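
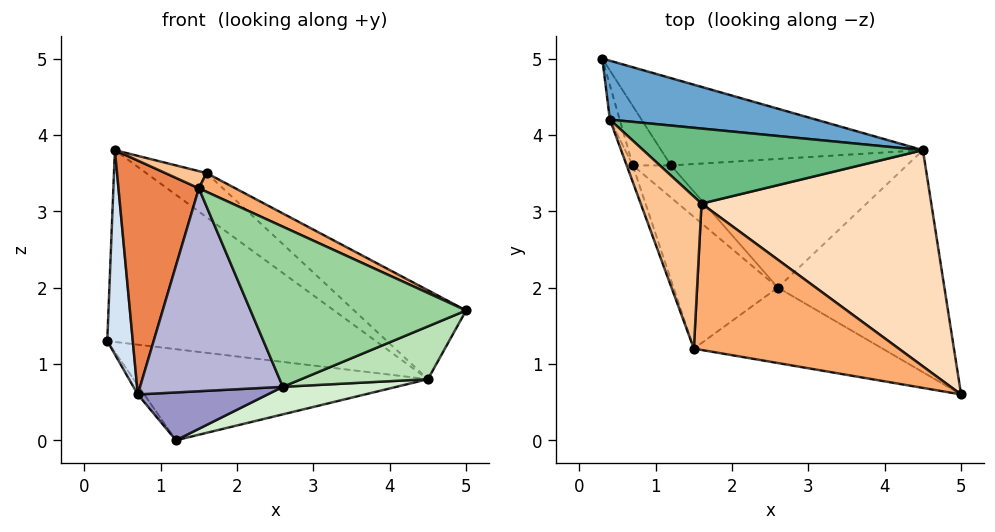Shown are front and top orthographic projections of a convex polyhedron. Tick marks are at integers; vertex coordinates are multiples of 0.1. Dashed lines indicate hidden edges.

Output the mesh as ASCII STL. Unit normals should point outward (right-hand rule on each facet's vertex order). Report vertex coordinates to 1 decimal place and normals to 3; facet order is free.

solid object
 facet normal 0.294 0.914 0.281
  outer loop
   vertex 4.5 3.8 0.8
   vertex 0.3 5.0 1.3
   vertex 0.4 4.2 3.8
  endloop
 endfacet
 facet normal 0.123 0.717 -0.687
  outer loop
   vertex 4.5 3.8 0.8
   vertex 1.2 3.6 0.0
   vertex 0.3 5.0 1.3
  endloop
 endfacet
 facet normal -0.764 0.100 -0.637
  outer loop
   vertex 0.7 3.6 0.6
   vertex 0.3 5.0 1.3
   vertex 1.2 3.6 0.0
  endloop
 endfacet
 facet normal -0.966 -0.255 -0.043
  outer loop
   vertex 0.7 3.6 0.6
   vertex 0.4 4.2 3.8
   vertex 0.3 5.0 1.3
  endloop
 endfacet
 facet normal -0.940 -0.341 -0.024
  outer loop
   vertex 0.7 3.6 0.6
   vertex 1.5 1.2 3.3
   vertex 0.4 4.2 3.8
  endloop
 endfacet
 facet normal 0.396 -0.117 0.911
  outer loop
   vertex 1.6 3.1 3.5
   vertex 1.5 1.2 3.3
   vertex 5.0 0.6 1.7
  endloop
 endfacet
 facet normal 0.144 -0.111 0.983
  outer loop
   vertex 1.6 3.1 3.5
   vertex 0.4 4.2 3.8
   vertex 1.5 1.2 3.3
  endloop
 endfacet
 facet normal 0.610 0.301 0.733
  outer loop
   vertex 1.6 3.1 3.5
   vertex 5.0 0.6 1.7
   vertex 4.5 3.8 0.8
  endloop
 endfacet
 facet normal 0.562 0.419 0.713
  outer loop
   vertex 1.6 3.1 3.5
   vertex 4.5 3.8 0.8
   vertex 0.4 4.2 3.8
  endloop
 endfacet
 facet normal -0.330 -0.854 -0.402
  outer loop
   vertex 2.6 2.0 0.7
   vertex 5.0 0.6 1.7
   vertex 1.5 1.2 3.3
  endloop
 endfacet
 facet normal 0.261 -0.223 -0.939
  outer loop
   vertex 2.6 2.0 0.7
   vertex 4.5 3.8 0.8
   vertex 5.0 0.6 1.7
  endloop
 endfacet
 facet normal 0.242 -0.203 -0.949
  outer loop
   vertex 2.6 2.0 0.7
   vertex 1.2 3.6 0.0
   vertex 4.5 3.8 0.8
  endloop
 endfacet
 facet normal -0.556 -0.690 -0.464
  outer loop
   vertex 2.6 2.0 0.7
   vertex 0.7 3.6 0.6
   vertex 1.2 3.6 0.0
  endloop
 endfacet
 facet normal -0.561 -0.694 -0.451
  outer loop
   vertex 2.6 2.0 0.7
   vertex 1.5 1.2 3.3
   vertex 0.7 3.6 0.6
  endloop
 endfacet
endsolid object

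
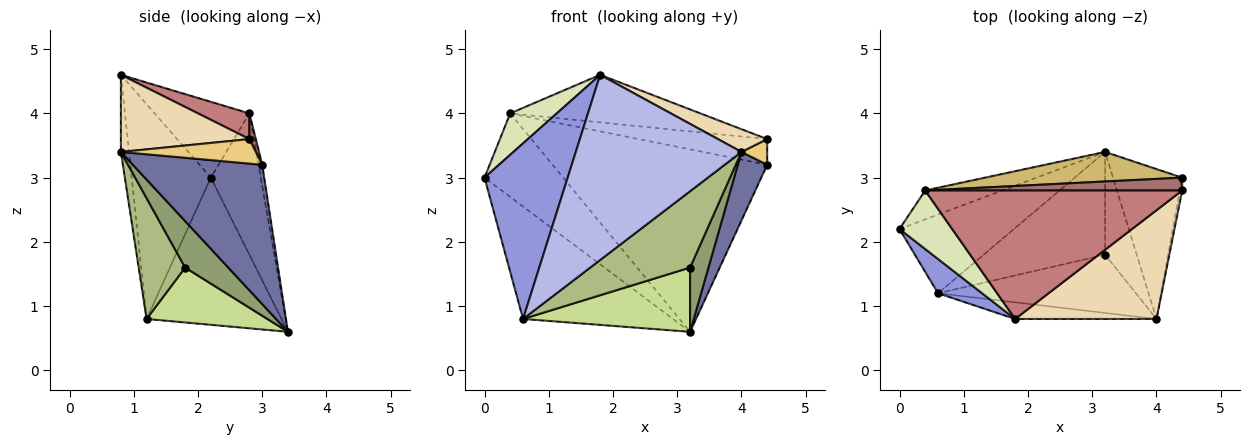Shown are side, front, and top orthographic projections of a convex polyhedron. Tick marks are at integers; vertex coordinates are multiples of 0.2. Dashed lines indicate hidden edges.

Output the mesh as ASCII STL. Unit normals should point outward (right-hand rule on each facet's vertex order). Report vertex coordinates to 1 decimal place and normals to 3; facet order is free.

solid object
 facet normal 0.878 -0.199 -0.436
  outer loop
   vertex 3.2 3.4 0.6
   vertex 4.4 3.0 3.2
   vertex 4.0 0.8 3.4
  endloop
 endfacet
 facet normal -0.593 0.659 -0.462
  outer loop
   vertex 0.6 1.2 0.8
   vertex 0.0 2.2 3.0
   vertex 3.2 3.4 0.6
  endloop
 endfacet
 facet normal -0.682 -0.717 0.140
  outer loop
   vertex 1.8 0.8 4.6
   vertex 0.0 2.2 3.0
   vertex 0.6 1.2 0.8
  endloop
 endfacet
 facet normal -0.049 -0.995 -0.089
  outer loop
   vertex 1.8 0.8 4.6
   vertex 0.6 1.2 0.8
   vertex 4.0 0.8 3.4
  endloop
 endfacet
 facet normal 0.780 -0.332 -0.531
  outer loop
   vertex 3.2 1.8 1.6
   vertex 3.2 3.4 0.6
   vertex 4.0 0.8 3.4
  endloop
 endfacet
 facet normal 0.347 -0.746 -0.569
  outer loop
   vertex 3.2 1.8 1.6
   vertex 4.0 0.8 3.4
   vertex 0.6 1.2 0.8
  endloop
 endfacet
 facet normal 0.358 -0.495 -0.792
  outer loop
   vertex 3.2 1.8 1.6
   vertex 0.6 1.2 0.8
   vertex 3.2 3.4 0.6
  endloop
 endfacet
 facet normal -0.761 -0.374 0.529
  outer loop
   vertex 0.4 2.8 4.0
   vertex 0.0 2.2 3.0
   vertex 1.8 0.8 4.6
  endloop
 endfacet
 facet normal -0.514 0.810 -0.281
  outer loop
   vertex 0.4 2.8 4.0
   vertex 3.2 3.4 0.6
   vertex 0.0 2.2 3.0
  endloop
 endfacet
 facet normal -0.017 0.987 0.160
  outer loop
   vertex 0.4 2.8 4.0
   vertex 4.4 3.0 3.2
   vertex 3.2 3.4 0.6
  endloop
 endfacet
 facet normal 0.978 -0.186 -0.093
  outer loop
   vertex 4.4 2.8 3.6
   vertex 4.0 0.8 3.4
   vertex 4.4 3.0 3.2
  endloop
 endfacet
 facet normal 0.471 -0.181 0.863
  outer loop
   vertex 4.4 2.8 3.6
   vertex 1.8 0.8 4.6
   vertex 4.0 0.8 3.4
  endloop
 endfacet
 facet normal 0.045 0.894 0.447
  outer loop
   vertex 4.4 2.8 3.6
   vertex 4.4 3.0 3.2
   vertex 0.4 2.8 4.0
  endloop
 endfacet
 facet normal 0.093 0.345 0.934
  outer loop
   vertex 4.4 2.8 3.6
   vertex 0.4 2.8 4.0
   vertex 1.8 0.8 4.6
  endloop
 endfacet
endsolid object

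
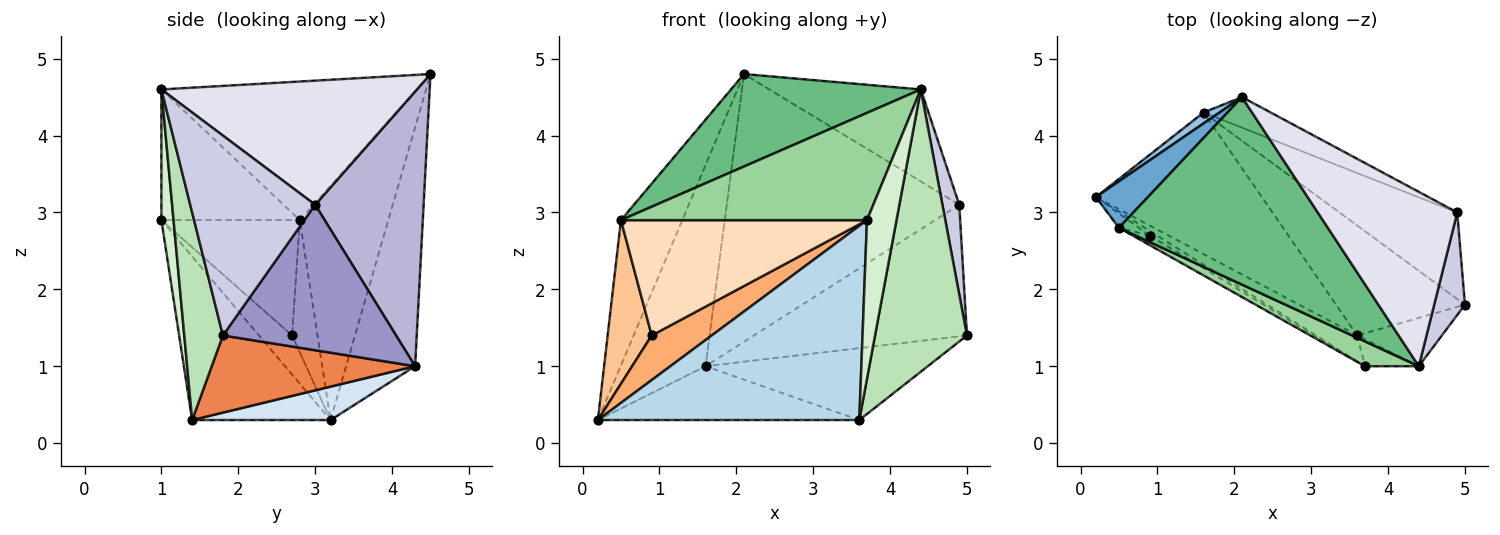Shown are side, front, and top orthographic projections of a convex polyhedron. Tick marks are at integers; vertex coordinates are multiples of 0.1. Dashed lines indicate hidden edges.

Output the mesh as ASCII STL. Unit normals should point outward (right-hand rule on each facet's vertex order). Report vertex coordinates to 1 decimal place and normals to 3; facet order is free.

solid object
 facet normal -0.809 0.560 0.180
  outer loop
   vertex 0.5 2.8 2.9
   vertex 2.1 4.5 4.8
   vertex 0.2 3.2 0.3
  endloop
 endfacet
 facet normal -0.630 0.775 0.042
  outer loop
   vertex 1.6 4.3 1.0
   vertex 0.2 3.2 0.3
   vertex 2.1 4.5 4.8
  endloop
 endfacet
 facet normal -0.465 -0.878 -0.117
  outer loop
   vertex 3.6 1.4 0.3
   vertex 3.7 1.0 2.9
   vertex 0.2 3.2 0.3
  endloop
 endfacet
 facet normal 0.185 0.349 -0.919
  outer loop
   vertex 3.6 1.4 0.3
   vertex 0.2 3.2 0.3
   vertex 1.6 4.3 1.0
  endloop
 endfacet
 facet normal 0.448 0.490 -0.748
  outer loop
   vertex 3.6 1.4 0.3
   vertex 1.6 4.3 1.0
   vertex 5.0 1.8 1.4
  endloop
 endfacet
 facet normal -0.481 -0.872 -0.090
  outer loop
   vertex 0.9 2.7 1.4
   vertex 0.2 3.2 0.3
   vertex 3.7 1.0 2.9
  endloop
 endfacet
 facet normal -0.498 -0.864 -0.075
  outer loop
   vertex 0.9 2.7 1.4
   vertex 0.5 2.8 2.9
   vertex 0.2 3.2 0.3
  endloop
 endfacet
 facet normal -0.489 -0.869 -0.072
  outer loop
   vertex 0.9 2.7 1.4
   vertex 3.7 1.0 2.9
   vertex 0.5 2.8 2.9
  endloop
 endfacet
 facet normal -0.511 -0.380 0.771
  outer loop
   vertex 4.4 1.0 4.6
   vertex 2.1 4.5 4.8
   vertex 0.5 2.8 2.9
  endloop
 endfacet
 facet normal -0.481 -0.854 0.198
  outer loop
   vertex 4.4 1.0 4.6
   vertex 0.5 2.8 2.9
   vertex 3.7 1.0 2.9
  endloop
 endfacet
 facet normal 0.383 -0.911 -0.156
  outer loop
   vertex 4.4 1.0 4.6
   vertex 3.6 1.4 0.3
   vertex 5.0 1.8 1.4
  endloop
 endfacet
 facet normal 0.376 -0.913 -0.155
  outer loop
   vertex 4.4 1.0 4.6
   vertex 3.7 1.0 2.9
   vertex 3.6 1.4 0.3
  endloop
 endfacet
 facet normal 0.562 0.691 -0.455
  outer loop
   vertex 4.9 3.0 3.1
   vertex 5.0 1.8 1.4
   vertex 1.6 4.3 1.0
  endloop
 endfacet
 facet normal 0.421 0.901 -0.103
  outer loop
   vertex 4.9 3.0 3.1
   vertex 1.6 4.3 1.0
   vertex 2.1 4.5 4.8
  endloop
 endfacet
 facet normal 0.980 -0.132 0.151
  outer loop
   vertex 4.9 3.0 3.1
   vertex 4.4 1.0 4.6
   vertex 5.0 1.8 1.4
  endloop
 endfacet
 facet normal 0.618 0.367 0.695
  outer loop
   vertex 4.9 3.0 3.1
   vertex 2.1 4.5 4.8
   vertex 4.4 1.0 4.6
  endloop
 endfacet
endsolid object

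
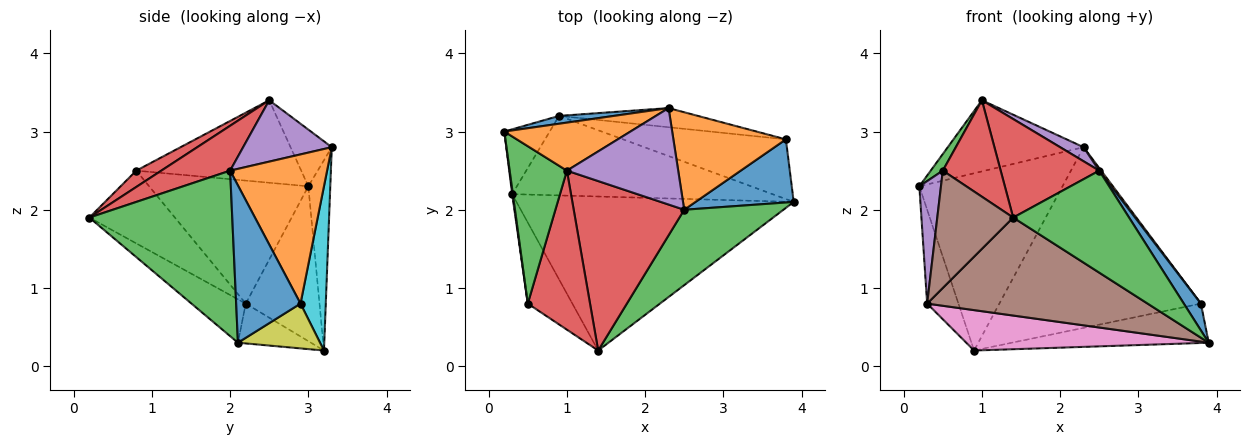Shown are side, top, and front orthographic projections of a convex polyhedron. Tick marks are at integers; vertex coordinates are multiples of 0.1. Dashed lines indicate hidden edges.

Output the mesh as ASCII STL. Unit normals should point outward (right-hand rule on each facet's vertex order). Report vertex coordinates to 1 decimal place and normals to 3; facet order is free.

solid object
 facet normal -0.151 0.988 0.044
  outer loop
   vertex 0.9 3.2 0.2
   vertex 0.2 3.0 2.3
   vertex 2.3 3.3 2.8
  endloop
 endfacet
 facet normal -0.244 0.804 0.543
  outer loop
   vertex 1.0 2.5 3.4
   vertex 2.3 3.3 2.8
   vertex 0.2 3.0 2.3
  endloop
 endfacet
 facet normal 0.704 -0.571 0.422
  outer loop
   vertex 2.5 2.0 2.5
   vertex 1.4 0.2 1.9
   vertex 3.9 2.1 0.3
  endloop
 endfacet
 facet normal 0.331 -0.474 0.816
  outer loop
   vertex 2.5 2.0 2.5
   vertex 1.0 2.5 3.4
   vertex 1.4 0.2 1.9
  endloop
 endfacet
 facet normal 0.479 -0.127 0.869
  outer loop
   vertex 2.5 2.0 2.5
   vertex 2.3 3.3 2.8
   vertex 1.0 2.5 3.4
  endloop
 endfacet
 facet normal -0.131 -0.532 -0.836
  outer loop
   vertex 0.3 2.2 0.8
   vertex 3.9 2.1 0.3
   vertex 1.4 0.2 1.9
  endloop
 endfacet
 facet normal -0.135 -0.449 -0.883
  outer loop
   vertex 0.3 2.2 0.8
   vertex 0.9 3.2 0.2
   vertex 3.9 2.1 0.3
  endloop
 endfacet
 facet normal -0.889 0.377 -0.260
  outer loop
   vertex 0.3 2.2 0.8
   vertex 0.2 3.0 2.3
   vertex 0.9 3.2 0.2
  endloop
 endfacet
 facet normal 0.224 0.537 -0.814
  outer loop
   vertex 3.8 2.9 0.8
   vertex 3.9 2.1 0.3
   vertex 0.9 3.2 0.2
  endloop
 endfacet
 facet normal 0.124 0.987 -0.105
  outer loop
   vertex 3.8 2.9 0.8
   vertex 0.9 3.2 0.2
   vertex 2.3 3.3 2.8
  endloop
 endfacet
 facet normal 0.828 -0.219 0.517
  outer loop
   vertex 3.8 2.9 0.8
   vertex 2.5 2.0 2.5
   vertex 3.9 2.1 0.3
  endloop
 endfacet
 facet normal 0.798 -0.016 0.602
  outer loop
   vertex 3.8 2.9 0.8
   vertex 2.3 3.3 2.8
   vertex 2.5 2.0 2.5
  endloop
 endfacet
 facet normal -0.820 -0.060 0.569
  outer loop
   vertex 0.5 0.8 2.5
   vertex 1.0 2.5 3.4
   vertex 0.2 3.0 2.3
  endloop
 endfacet
 facet normal 0.219 -0.506 0.834
  outer loop
   vertex 0.5 0.8 2.5
   vertex 1.4 0.2 1.9
   vertex 1.0 2.5 3.4
  endloop
 endfacet
 facet normal -0.991 -0.135 0.006
  outer loop
   vertex 0.5 0.8 2.5
   vertex 0.2 3.0 2.3
   vertex 0.3 2.2 0.8
  endloop
 endfacet
 facet normal -0.680 -0.603 -0.417
  outer loop
   vertex 0.5 0.8 2.5
   vertex 0.3 2.2 0.8
   vertex 1.4 0.2 1.9
  endloop
 endfacet
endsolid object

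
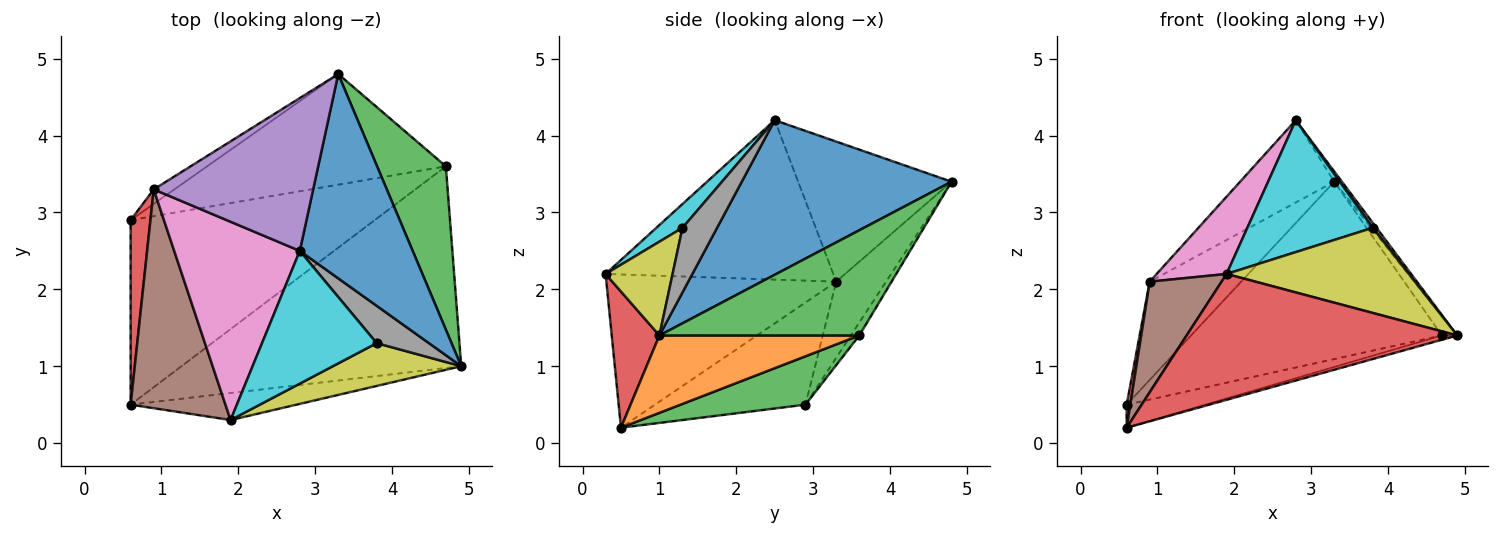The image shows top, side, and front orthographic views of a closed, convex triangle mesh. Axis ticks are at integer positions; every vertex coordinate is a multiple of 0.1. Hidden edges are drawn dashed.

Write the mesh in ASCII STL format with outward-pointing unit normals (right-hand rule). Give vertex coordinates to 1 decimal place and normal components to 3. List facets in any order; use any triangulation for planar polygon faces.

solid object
 facet normal 0.807 0.030 0.590
  outer loop
   vertex 2.8 2.5 4.2
   vertex 4.9 1.0 1.4
   vertex 3.3 4.8 3.4
  endloop
 endfacet
 facet normal 0.267 0.021 -0.964
  outer loop
   vertex 4.7 3.6 1.4
   vertex 4.9 1.0 1.4
   vertex 0.6 0.5 0.2
  endloop
 endfacet
 facet normal 0.835 0.064 0.546
  outer loop
   vertex 4.7 3.6 1.4
   vertex 3.3 4.8 3.4
   vertex 4.9 1.0 1.4
  endloop
 endfacet
 facet normal 0.170 -0.964 -0.207
  outer loop
   vertex 1.9 0.3 2.2
   vertex 0.6 0.5 0.2
   vertex 4.9 1.0 1.4
  endloop
 endfacet
 facet normal -0.612 0.375 0.696
  outer loop
   vertex 0.9 3.3 2.1
   vertex 2.8 2.5 4.2
   vertex 3.3 4.8 3.4
  endloop
 endfacet
 facet normal -0.822 -0.257 0.508
  outer loop
   vertex 0.9 3.3 2.1
   vertex 0.6 0.5 0.2
   vertex 1.9 0.3 2.2
  endloop
 endfacet
 facet normal -0.764 -0.234 0.602
  outer loop
   vertex 0.9 3.3 2.1
   vertex 1.9 0.3 2.2
   vertex 2.8 2.5 4.2
  endloop
 endfacet
 facet normal 0.774 -0.086 0.627
  outer loop
   vertex 3.8 1.3 2.8
   vertex 4.9 1.0 1.4
   vertex 2.8 2.5 4.2
  endloop
 endfacet
 facet normal 0.312 -0.849 0.427
  outer loop
   vertex 3.8 1.3 2.8
   vertex 1.9 0.3 2.2
   vertex 4.9 1.0 1.4
  endloop
 endfacet
 facet normal 0.145 -0.697 0.702
  outer loop
   vertex 3.8 1.3 2.8
   vertex 2.8 2.5 4.2
   vertex 1.9 0.3 2.2
  endloop
 endfacet
 facet normal -0.029 0.848 -0.529
  outer loop
   vertex 0.6 2.9 0.5
   vertex 3.3 4.8 3.4
   vertex 4.7 3.6 1.4
  endloop
 endfacet
 facet normal -0.475 0.871 -0.129
  outer loop
   vertex 0.6 2.9 0.5
   vertex 0.9 3.3 2.1
   vertex 3.3 4.8 3.4
  endloop
 endfacet
 facet normal 0.193 0.122 -0.974
  outer loop
   vertex 0.6 2.9 0.5
   vertex 4.7 3.6 1.4
   vertex 0.6 0.5 0.2
  endloop
 endfacet
 facet normal -0.982 -0.024 0.190
  outer loop
   vertex 0.6 2.9 0.5
   vertex 0.6 0.5 0.2
   vertex 0.9 3.3 2.1
  endloop
 endfacet
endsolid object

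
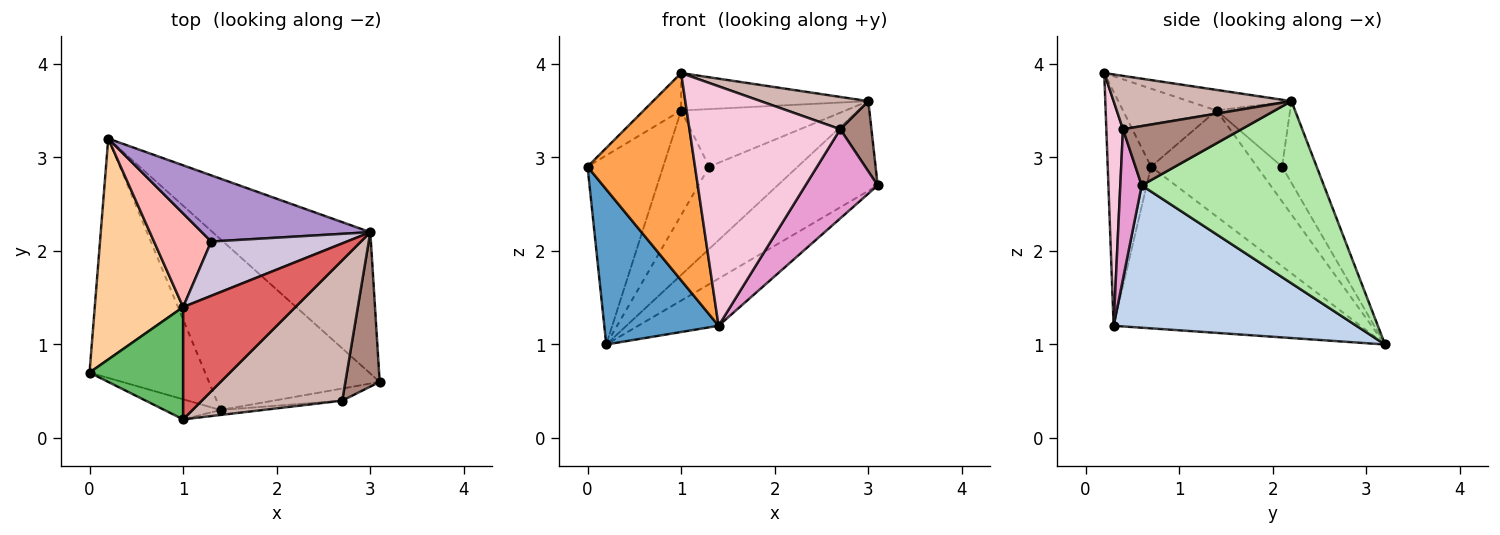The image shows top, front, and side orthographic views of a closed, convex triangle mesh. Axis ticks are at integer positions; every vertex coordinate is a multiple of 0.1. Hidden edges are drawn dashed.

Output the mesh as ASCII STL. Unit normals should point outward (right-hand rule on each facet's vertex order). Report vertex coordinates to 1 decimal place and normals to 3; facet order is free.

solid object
 facet normal -0.761 -0.353 -0.544
  outer loop
   vertex 1.4 0.3 1.2
   vertex 0.0 0.7 2.9
   vertex 0.2 3.2 1.0
  endloop
 endfacet
 facet normal 0.626 0.207 -0.751
  outer loop
   vertex 1.4 0.3 1.2
   vertex 0.2 3.2 1.0
   vertex 3.1 0.6 2.7
  endloop
 endfacet
 facet normal -0.372 -0.924 -0.089
  outer loop
   vertex 1.4 0.3 1.2
   vertex 1.0 0.2 3.9
   vertex 0.0 0.7 2.9
  endloop
 endfacet
 facet normal -0.673 0.481 0.562
  outer loop
   vertex 1.0 1.4 3.5
   vertex 0.2 3.2 1.0
   vertex 0.0 0.7 2.9
  endloop
 endfacet
 facet normal -0.620 0.248 0.744
  outer loop
   vertex 1.0 1.4 3.5
   vertex 0.0 0.7 2.9
   vertex 1.0 0.2 3.9
  endloop
 endfacet
 facet normal 0.698 0.384 -0.604
  outer loop
   vertex 3.0 2.2 3.6
   vertex 3.1 0.6 2.7
   vertex 0.2 3.2 1.0
  endloop
 endfacet
 facet normal -0.171 0.312 0.935
  outer loop
   vertex 3.0 2.2 3.6
   vertex 1.0 1.4 3.5
   vertex 1.0 0.2 3.9
  endloop
 endfacet
 facet normal -0.376 0.691 0.618
  outer loop
   vertex 1.3 2.1 2.9
   vertex 0.2 3.2 1.0
   vertex 1.0 1.4 3.5
  endloop
 endfacet
 facet normal -0.291 0.745 0.600
  outer loop
   vertex 1.3 2.1 2.9
   vertex 3.0 2.2 3.6
   vertex 0.2 3.2 1.0
  endloop
 endfacet
 facet normal -0.309 0.692 0.652
  outer loop
   vertex 1.3 2.1 2.9
   vertex 1.0 1.4 3.5
   vertex 3.0 2.2 3.6
  endloop
 endfacet
 facet normal 0.844 -0.222 0.489
  outer loop
   vertex 2.7 0.4 3.3
   vertex 3.1 0.6 2.7
   vertex 3.0 2.2 3.6
  endloop
 endfacet
 facet normal 0.347 -0.210 0.914
  outer loop
   vertex 2.7 0.4 3.3
   vertex 3.0 2.2 3.6
   vertex 1.0 0.2 3.9
  endloop
 endfacet
 facet normal 0.282 -0.951 -0.129
  outer loop
   vertex 2.7 0.4 3.3
   vertex 1.4 0.3 1.2
   vertex 3.1 0.6 2.7
  endloop
 endfacet
 facet normal 0.110 -0.994 -0.021
  outer loop
   vertex 2.7 0.4 3.3
   vertex 1.0 0.2 3.9
   vertex 1.4 0.3 1.2
  endloop
 endfacet
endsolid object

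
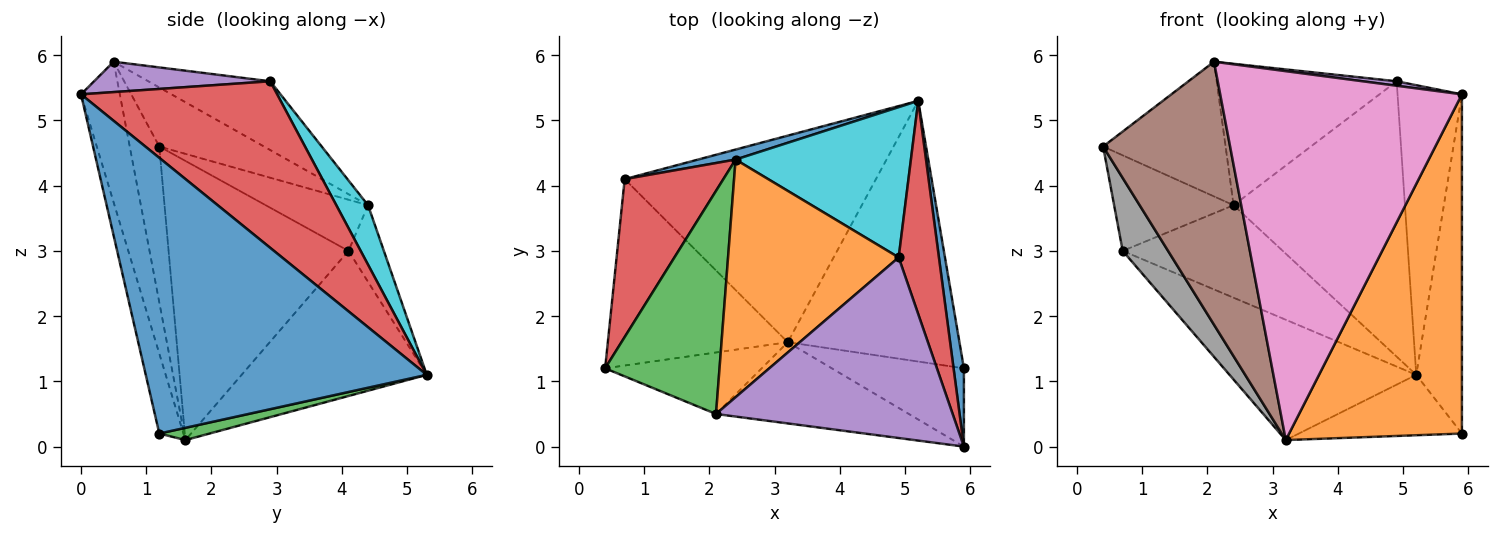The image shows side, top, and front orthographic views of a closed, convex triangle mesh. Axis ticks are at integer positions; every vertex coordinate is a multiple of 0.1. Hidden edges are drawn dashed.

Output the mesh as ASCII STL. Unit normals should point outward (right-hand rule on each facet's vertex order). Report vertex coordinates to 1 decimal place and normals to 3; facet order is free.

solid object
 facet normal 0.986 0.160 0.037
  outer loop
   vertex 5.9 1.2 0.2
   vertex 5.2 5.3 1.1
   vertex 5.9 0.0 5.4
  endloop
 endfacet
 facet normal -0.135 -0.965 -0.223
  outer loop
   vertex 5.9 1.2 0.2
   vertex 5.9 0.0 5.4
   vertex 3.2 1.6 0.1
  endloop
 endfacet
 facet normal 0.069 0.225 -0.972
  outer loop
   vertex 5.9 1.2 0.2
   vertex 3.2 1.6 0.1
   vertex 5.2 5.3 1.1
  endloop
 endfacet
 facet normal 0.926 0.304 0.224
  outer loop
   vertex 4.9 2.9 5.6
   vertex 5.9 0.0 5.4
   vertex 5.2 5.3 1.1
  endloop
 endfacet
 facet normal 0.127 -0.025 0.992
  outer loop
   vertex 2.1 0.5 5.9
   vertex 5.9 0.0 5.4
   vertex 4.9 2.9 5.6
  endloop
 endfacet
 facet normal -0.221 -0.950 -0.222
  outer loop
   vertex 2.1 0.5 5.9
   vertex 0.4 1.2 4.6
   vertex 3.2 1.6 0.1
  endloop
 endfacet
 facet normal -0.155 -0.965 -0.212
  outer loop
   vertex 2.1 0.5 5.9
   vertex 3.2 1.6 0.1
   vertex 5.9 0.0 5.4
  endloop
 endfacet
 facet normal -0.822 -0.207 -0.530
  outer loop
   vertex 0.7 4.1 3.0
   vertex 3.2 1.6 0.1
   vertex 0.4 1.2 4.6
  endloop
 endfacet
 facet normal -0.447 0.450 -0.773
  outer loop
   vertex 0.7 4.1 3.0
   vertex 5.2 5.3 1.1
   vertex 3.2 1.6 0.1
  endloop
 endfacet
 facet normal 0.161 0.866 0.473
  outer loop
   vertex 2.4 4.4 3.7
   vertex 4.9 2.9 5.6
   vertex 5.2 5.3 1.1
  endloop
 endfacet
 facet normal -0.215 0.971 0.105
  outer loop
   vertex 2.4 4.4 3.7
   vertex 5.2 5.3 1.1
   vertex 0.7 4.1 3.0
  endloop
 endfacet
 facet normal -0.327 0.483 0.812
  outer loop
   vertex 2.4 4.4 3.7
   vertex 2.1 0.5 5.9
   vertex 4.9 2.9 5.6
  endloop
 endfacet
 facet normal -0.404 0.473 0.783
  outer loop
   vertex 2.4 4.4 3.7
   vertex 0.4 1.2 4.6
   vertex 2.1 0.5 5.9
  endloop
 endfacet
 facet normal -0.406 0.473 0.782
  outer loop
   vertex 2.4 4.4 3.7
   vertex 0.7 4.1 3.0
   vertex 0.4 1.2 4.6
  endloop
 endfacet
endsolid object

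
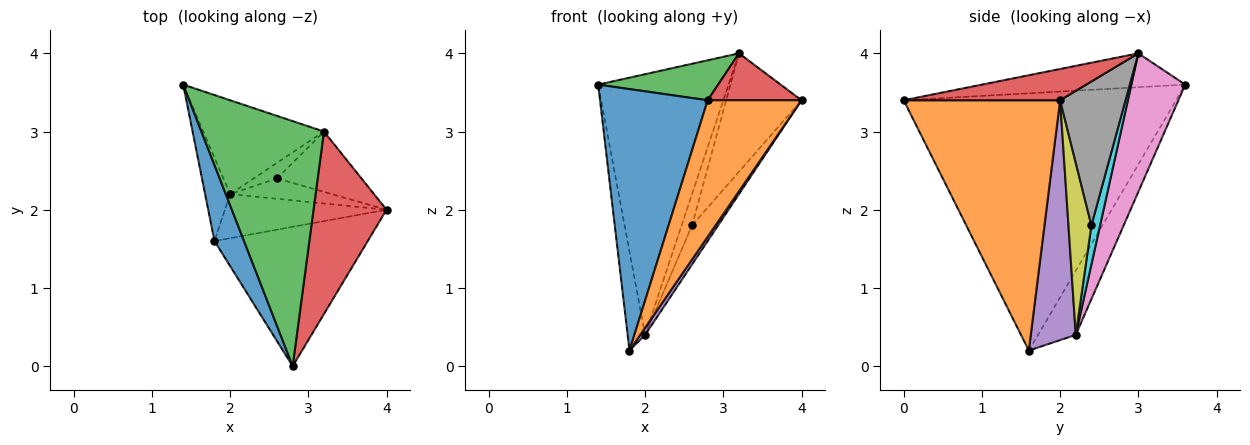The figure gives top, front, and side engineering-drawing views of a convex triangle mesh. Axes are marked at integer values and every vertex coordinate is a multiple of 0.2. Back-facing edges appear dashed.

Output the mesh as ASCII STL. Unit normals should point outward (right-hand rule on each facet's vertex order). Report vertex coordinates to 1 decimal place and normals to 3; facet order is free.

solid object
 facet normal -0.925 -0.366 0.106
  outer loop
   vertex 1.8 1.6 0.2
   vertex 2.8 0.0 3.4
   vertex 1.4 3.6 3.6
  endloop
 endfacet
 facet normal 0.759 -0.455 -0.465
  outer loop
   vertex 1.8 1.6 0.2
   vertex 4.0 2.0 3.4
   vertex 2.8 0.0 3.4
  endloop
 endfacet
 facet normal -0.263 -0.155 0.952
  outer loop
   vertex 3.2 3.0 4.0
   vertex 1.4 3.6 3.6
   vertex 2.8 0.0 3.4
  endloop
 endfacet
 facet normal 0.383 -0.230 0.895
  outer loop
   vertex 3.2 3.0 4.0
   vertex 2.8 0.0 3.4
   vertex 4.0 2.0 3.4
  endloop
 endfacet
 facet normal 0.826 -0.090 -0.557
  outer loop
   vertex 2.0 2.2 0.4
   vertex 4.0 2.0 3.4
   vertex 1.8 1.6 0.2
  endloop
 endfacet
 facet normal -0.855 0.396 -0.334
  outer loop
   vertex 2.0 2.2 0.4
   vertex 1.8 1.6 0.2
   vertex 1.4 3.6 3.6
  endloop
 endfacet
 facet normal 0.362 0.877 -0.316
  outer loop
   vertex 2.0 2.2 0.4
   vertex 1.4 3.6 3.6
   vertex 3.2 3.0 4.0
  endloop
 endfacet
 facet normal 0.612 0.705 -0.359
  outer loop
   vertex 2.6 2.4 1.8
   vertex 3.2 3.0 4.0
   vertex 4.0 2.0 3.4
  endloop
 endfacet
 facet normal 0.615 0.699 -0.364
  outer loop
   vertex 2.6 2.4 1.8
   vertex 4.0 2.0 3.4
   vertex 2.0 2.2 0.4
  endloop
 endfacet
 facet normal 0.598 0.717 -0.359
  outer loop
   vertex 2.6 2.4 1.8
   vertex 2.0 2.2 0.4
   vertex 3.2 3.0 4.0
  endloop
 endfacet
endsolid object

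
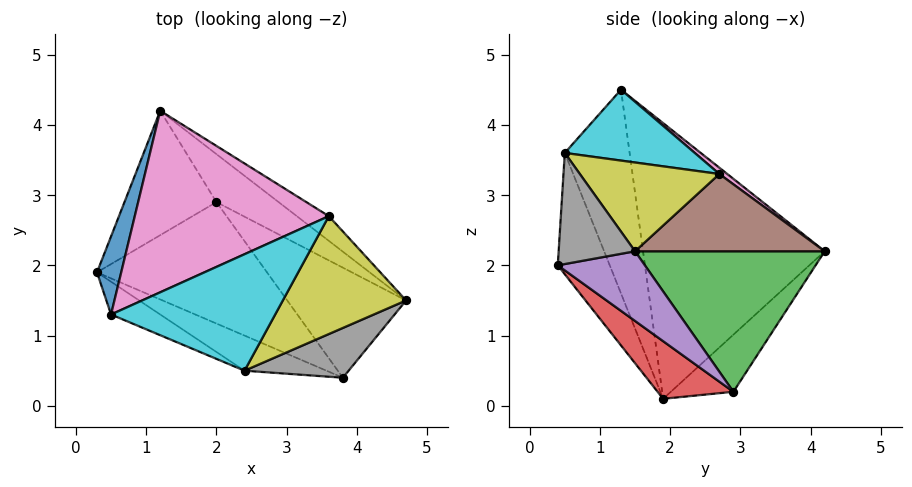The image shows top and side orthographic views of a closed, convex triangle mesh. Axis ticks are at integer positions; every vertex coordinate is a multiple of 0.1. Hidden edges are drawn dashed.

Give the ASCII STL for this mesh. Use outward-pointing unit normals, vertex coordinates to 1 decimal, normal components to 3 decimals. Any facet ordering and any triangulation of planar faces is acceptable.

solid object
 facet normal -0.952 0.296 0.084
  outer loop
   vertex 0.5 1.3 4.5
   vertex 1.2 4.2 2.2
   vertex 0.3 1.9 0.1
  endloop
 endfacet
 facet normal -0.377 0.701 -0.606
  outer loop
   vertex 2.0 2.9 0.2
   vertex 0.3 1.9 0.1
   vertex 1.2 4.2 2.2
  endloop
 endfacet
 facet normal 0.590 0.764 -0.261
  outer loop
   vertex 2.0 2.9 0.2
   vertex 1.2 4.2 2.2
   vertex 4.7 1.5 2.2
  endloop
 endfacet
 facet normal 0.293 -0.411 -0.863
  outer loop
   vertex 2.0 2.9 0.2
   vertex 3.8 0.4 2.0
   vertex 0.3 1.9 0.1
  endloop
 endfacet
 facet normal 0.490 -0.249 -0.836
  outer loop
   vertex 2.0 2.9 0.2
   vertex 4.7 1.5 2.2
   vertex 3.8 0.4 2.0
  endloop
 endfacet
 facet normal 0.592 0.768 -0.245
  outer loop
   vertex 3.6 2.7 3.3
   vertex 4.7 1.5 2.2
   vertex 1.2 4.2 2.2
  endloop
 endfacet
 facet normal 0.026 0.617 0.786
  outer loop
   vertex 3.6 2.7 3.3
   vertex 1.2 4.2 2.2
   vertex 0.5 1.3 4.5
  endloop
 endfacet
 facet normal 0.592 -0.585 0.554
  outer loop
   vertex 2.4 0.5 3.6
   vertex 3.8 0.4 2.0
   vertex 4.7 1.5 2.2
  endloop
 endfacet
 facet normal 0.572 -0.204 0.794
  outer loop
   vertex 2.4 0.5 3.6
   vertex 4.7 1.5 2.2
   vertex 3.6 2.7 3.3
  endloop
 endfacet
 facet normal 0.395 -0.091 0.914
  outer loop
   vertex 2.4 0.5 3.6
   vertex 3.6 2.7 3.3
   vertex 0.5 1.3 4.5
  endloop
 endfacet
 facet normal -0.427 -0.898 -0.103
  outer loop
   vertex 2.4 0.5 3.6
   vertex 0.5 1.3 4.5
   vertex 0.3 1.9 0.1
  endloop
 endfacet
 facet normal -0.293 -0.935 -0.198
  outer loop
   vertex 2.4 0.5 3.6
   vertex 0.3 1.9 0.1
   vertex 3.8 0.4 2.0
  endloop
 endfacet
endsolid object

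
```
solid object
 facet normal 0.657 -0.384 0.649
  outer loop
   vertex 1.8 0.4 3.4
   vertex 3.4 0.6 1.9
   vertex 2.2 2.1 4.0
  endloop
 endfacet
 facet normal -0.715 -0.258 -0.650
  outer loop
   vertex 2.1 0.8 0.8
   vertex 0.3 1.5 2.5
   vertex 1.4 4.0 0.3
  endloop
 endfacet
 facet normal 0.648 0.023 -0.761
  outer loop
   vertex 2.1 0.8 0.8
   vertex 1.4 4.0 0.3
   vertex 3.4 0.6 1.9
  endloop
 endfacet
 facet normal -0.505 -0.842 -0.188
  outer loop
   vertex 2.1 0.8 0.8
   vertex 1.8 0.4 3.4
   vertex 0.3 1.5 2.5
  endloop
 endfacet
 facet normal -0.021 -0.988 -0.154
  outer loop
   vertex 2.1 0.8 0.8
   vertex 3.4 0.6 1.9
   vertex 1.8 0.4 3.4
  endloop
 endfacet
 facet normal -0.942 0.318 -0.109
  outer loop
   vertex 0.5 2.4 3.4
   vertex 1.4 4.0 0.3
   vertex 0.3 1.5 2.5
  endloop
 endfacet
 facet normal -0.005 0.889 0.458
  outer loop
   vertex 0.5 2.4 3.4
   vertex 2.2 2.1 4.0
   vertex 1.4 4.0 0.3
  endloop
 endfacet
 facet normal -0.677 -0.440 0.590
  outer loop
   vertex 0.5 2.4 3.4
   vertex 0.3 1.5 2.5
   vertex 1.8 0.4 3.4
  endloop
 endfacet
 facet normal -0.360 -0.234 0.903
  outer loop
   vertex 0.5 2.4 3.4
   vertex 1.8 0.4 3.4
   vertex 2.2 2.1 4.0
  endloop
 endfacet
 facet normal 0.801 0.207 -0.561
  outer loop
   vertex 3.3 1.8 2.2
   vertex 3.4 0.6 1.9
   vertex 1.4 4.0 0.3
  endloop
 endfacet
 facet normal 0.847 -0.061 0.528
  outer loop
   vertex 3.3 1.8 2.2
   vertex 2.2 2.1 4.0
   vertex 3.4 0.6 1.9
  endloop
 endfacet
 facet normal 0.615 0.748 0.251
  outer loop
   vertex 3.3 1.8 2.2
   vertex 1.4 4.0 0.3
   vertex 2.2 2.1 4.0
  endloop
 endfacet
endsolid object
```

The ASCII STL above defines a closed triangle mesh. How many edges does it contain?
18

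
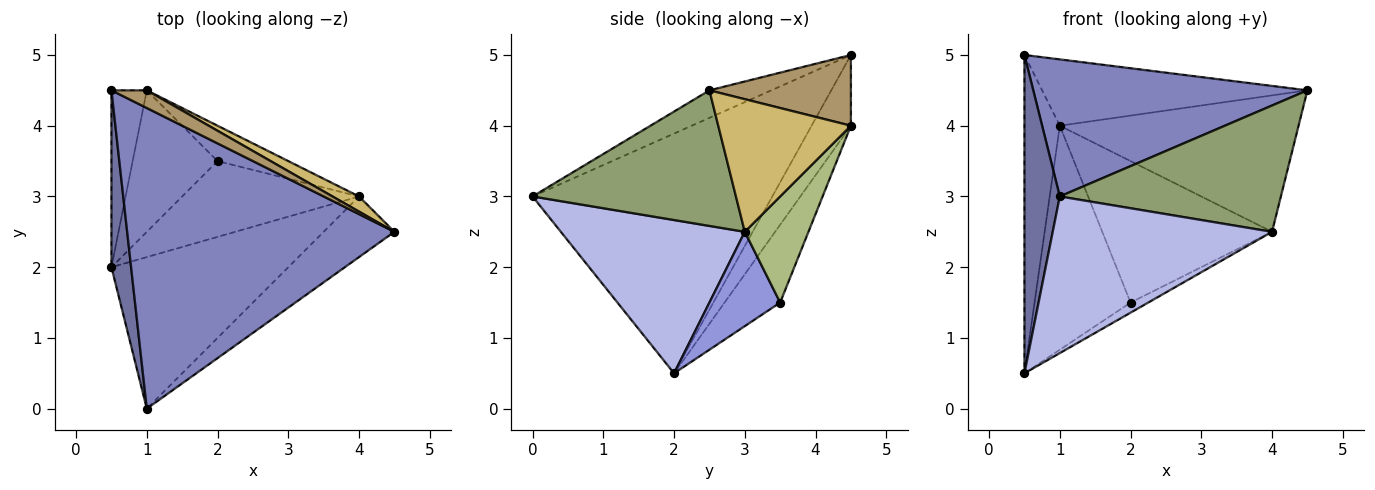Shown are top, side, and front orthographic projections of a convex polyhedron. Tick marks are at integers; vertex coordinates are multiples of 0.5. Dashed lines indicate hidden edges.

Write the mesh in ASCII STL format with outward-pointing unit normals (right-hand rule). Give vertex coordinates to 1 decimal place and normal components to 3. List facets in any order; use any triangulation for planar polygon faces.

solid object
 facet normal -0.986 -0.145 0.081
  outer loop
   vertex 1.0 0.0 3.0
   vertex 0.5 4.5 5.0
   vertex 0.5 2.0 0.5
  endloop
 endfacet
 facet normal -0.093 -0.413 0.906
  outer loop
   vertex 1.0 0.0 3.0
   vertex 4.5 2.5 4.5
   vertex 0.5 4.5 5.0
  endloop
 endfacet
 facet normal 0.467 0.117 -0.876
  outer loop
   vertex 4.0 3.0 2.5
   vertex 0.5 2.0 0.5
   vertex 2.0 3.5 1.5
  endloop
 endfacet
 facet normal 0.516 -0.615 -0.596
  outer loop
   vertex 4.0 3.0 2.5
   vertex 1.0 0.0 3.0
   vertex 0.5 2.0 0.5
  endloop
 endfacet
 facet normal 0.638 -0.694 -0.333
  outer loop
   vertex 4.0 3.0 2.5
   vertex 4.5 2.5 4.5
   vertex 1.0 0.0 3.0
  endloop
 endfacet
 facet normal 0.342 0.912 -0.228
  outer loop
   vertex 1.0 4.5 4.0
   vertex 4.0 3.0 2.5
   vertex 2.0 3.5 1.5
  endloop
 endfacet
 facet normal -0.697 0.627 -0.348
  outer loop
   vertex 1.0 4.5 4.0
   vertex 0.5 2.0 0.5
   vertex 0.5 4.5 5.0
  endloop
 endfacet
 facet normal -0.440 0.759 -0.480
  outer loop
   vertex 1.0 4.5 4.0
   vertex 2.0 3.5 1.5
   vertex 0.5 2.0 0.5
  endloop
 endfacet
 facet normal 0.458 0.859 0.229
  outer loop
   vertex 1.0 4.5 4.0
   vertex 0.5 4.5 5.0
   vertex 4.5 2.5 4.5
  endloop
 endfacet
 facet normal 0.483 0.870 0.097
  outer loop
   vertex 1.0 4.5 4.0
   vertex 4.5 2.5 4.5
   vertex 4.0 3.0 2.5
  endloop
 endfacet
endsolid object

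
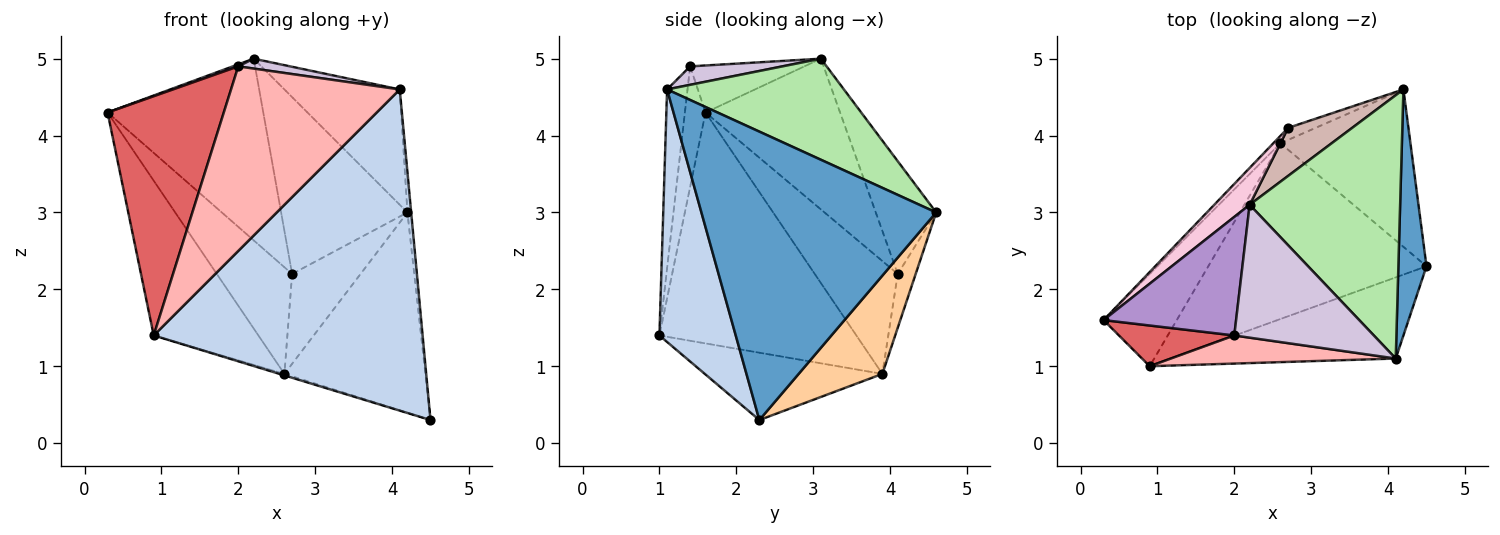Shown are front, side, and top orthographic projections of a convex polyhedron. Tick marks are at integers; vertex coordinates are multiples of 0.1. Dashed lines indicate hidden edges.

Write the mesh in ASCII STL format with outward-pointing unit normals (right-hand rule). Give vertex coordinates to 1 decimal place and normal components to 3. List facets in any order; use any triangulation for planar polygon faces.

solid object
 facet normal 0.995 0.016 0.097
  outer loop
   vertex 4.1 1.1 4.6
   vertex 4.5 2.3 0.3
   vertex 4.2 4.6 3.0
  endloop
 endfacet
 facet normal 0.265 -0.935 -0.236
  outer loop
   vertex 4.1 1.1 4.6
   vertex 0.9 1.0 1.4
   vertex 4.5 2.3 0.3
  endloop
 endfacet
 facet normal -0.850 0.452 -0.269
  outer loop
   vertex 2.6 3.9 0.9
   vertex 0.9 1.0 1.4
   vertex 0.3 1.6 4.3
  endloop
 endfacet
 facet normal 0.423 0.712 -0.560
  outer loop
   vertex 2.6 3.9 0.9
   vertex 4.2 4.6 3.0
   vertex 4.5 2.3 0.3
  endloop
 endfacet
 facet normal -0.295 0.008 -0.955
  outer loop
   vertex 2.6 3.9 0.9
   vertex 4.5 2.3 0.3
   vertex 0.9 1.0 1.4
  endloop
 endfacet
 facet normal 0.524 0.342 0.780
  outer loop
   vertex 2.2 3.1 5.0
   vertex 4.1 1.1 4.6
   vertex 4.2 4.6 3.0
  endloop
 endfacet
 facet normal -0.173 -0.971 0.165
  outer loop
   vertex 2.0 1.4 4.9
   vertex 0.3 1.6 4.3
   vertex 0.9 1.0 1.4
  endloop
 endfacet
 facet normal -0.119 -0.982 0.150
  outer loop
   vertex 2.0 1.4 4.9
   vertex 0.9 1.0 1.4
   vertex 4.1 1.1 4.6
  endloop
 endfacet
 facet normal -0.334 -0.016 0.942
  outer loop
   vertex 2.0 1.4 4.9
   vertex 2.2 3.1 5.0
   vertex 0.3 1.6 4.3
  endloop
 endfacet
 facet normal 0.131 -0.074 0.989
  outer loop
   vertex 2.0 1.4 4.9
   vertex 4.1 1.1 4.6
   vertex 2.2 3.1 5.0
  endloop
 endfacet
 facet normal -0.251 0.959 -0.128
  outer loop
   vertex 2.7 4.1 2.2
   vertex 4.2 4.6 3.0
   vertex 2.6 3.9 0.9
  endloop
 endfacet
 facet normal -0.419 0.876 0.238
  outer loop
   vertex 2.7 4.1 2.2
   vertex 2.2 3.1 5.0
   vertex 4.2 4.6 3.0
  endloop
 endfacet
 facet normal -0.740 0.671 -0.046
  outer loop
   vertex 2.7 4.1 2.2
   vertex 2.6 3.9 0.9
   vertex 0.3 1.6 4.3
  endloop
 endfacet
 facet normal -0.646 0.748 0.152
  outer loop
   vertex 2.7 4.1 2.2
   vertex 0.3 1.6 4.3
   vertex 2.2 3.1 5.0
  endloop
 endfacet
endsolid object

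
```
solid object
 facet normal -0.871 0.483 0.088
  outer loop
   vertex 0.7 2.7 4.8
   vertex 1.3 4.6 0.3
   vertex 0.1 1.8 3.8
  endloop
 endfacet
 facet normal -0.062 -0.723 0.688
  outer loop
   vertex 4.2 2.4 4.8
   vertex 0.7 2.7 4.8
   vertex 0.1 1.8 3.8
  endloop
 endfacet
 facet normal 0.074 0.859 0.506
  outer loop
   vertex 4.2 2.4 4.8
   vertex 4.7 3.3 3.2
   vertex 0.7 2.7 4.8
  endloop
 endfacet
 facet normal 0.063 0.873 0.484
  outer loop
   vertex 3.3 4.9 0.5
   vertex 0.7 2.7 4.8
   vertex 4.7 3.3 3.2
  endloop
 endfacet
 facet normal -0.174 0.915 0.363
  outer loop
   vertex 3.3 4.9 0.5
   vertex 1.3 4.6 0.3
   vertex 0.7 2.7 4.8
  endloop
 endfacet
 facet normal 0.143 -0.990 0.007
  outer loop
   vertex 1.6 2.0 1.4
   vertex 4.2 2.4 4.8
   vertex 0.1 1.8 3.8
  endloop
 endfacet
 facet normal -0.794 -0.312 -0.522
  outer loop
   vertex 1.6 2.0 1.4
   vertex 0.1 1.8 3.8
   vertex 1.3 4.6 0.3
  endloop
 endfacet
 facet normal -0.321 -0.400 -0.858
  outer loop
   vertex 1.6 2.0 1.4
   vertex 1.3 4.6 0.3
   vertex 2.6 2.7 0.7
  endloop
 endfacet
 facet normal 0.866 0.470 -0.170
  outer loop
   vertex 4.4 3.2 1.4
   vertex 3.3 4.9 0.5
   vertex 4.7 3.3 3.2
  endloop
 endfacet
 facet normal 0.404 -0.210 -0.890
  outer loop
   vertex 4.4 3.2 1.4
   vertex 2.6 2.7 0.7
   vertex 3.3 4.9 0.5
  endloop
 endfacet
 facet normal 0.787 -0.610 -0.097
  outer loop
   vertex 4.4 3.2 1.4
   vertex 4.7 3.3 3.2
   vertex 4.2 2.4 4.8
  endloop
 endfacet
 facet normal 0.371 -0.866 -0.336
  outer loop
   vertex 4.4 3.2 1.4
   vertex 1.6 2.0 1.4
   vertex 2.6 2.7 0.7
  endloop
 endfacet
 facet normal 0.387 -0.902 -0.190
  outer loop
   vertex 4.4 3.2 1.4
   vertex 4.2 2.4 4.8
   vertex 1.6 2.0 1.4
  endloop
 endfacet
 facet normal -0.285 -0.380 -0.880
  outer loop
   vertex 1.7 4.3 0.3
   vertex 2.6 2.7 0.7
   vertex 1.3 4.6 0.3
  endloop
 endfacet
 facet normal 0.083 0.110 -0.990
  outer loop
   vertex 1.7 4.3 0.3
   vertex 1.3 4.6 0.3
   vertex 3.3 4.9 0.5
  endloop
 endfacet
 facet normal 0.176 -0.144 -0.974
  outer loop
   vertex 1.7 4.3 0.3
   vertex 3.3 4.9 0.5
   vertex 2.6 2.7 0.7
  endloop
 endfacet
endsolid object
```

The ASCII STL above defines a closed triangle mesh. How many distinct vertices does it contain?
10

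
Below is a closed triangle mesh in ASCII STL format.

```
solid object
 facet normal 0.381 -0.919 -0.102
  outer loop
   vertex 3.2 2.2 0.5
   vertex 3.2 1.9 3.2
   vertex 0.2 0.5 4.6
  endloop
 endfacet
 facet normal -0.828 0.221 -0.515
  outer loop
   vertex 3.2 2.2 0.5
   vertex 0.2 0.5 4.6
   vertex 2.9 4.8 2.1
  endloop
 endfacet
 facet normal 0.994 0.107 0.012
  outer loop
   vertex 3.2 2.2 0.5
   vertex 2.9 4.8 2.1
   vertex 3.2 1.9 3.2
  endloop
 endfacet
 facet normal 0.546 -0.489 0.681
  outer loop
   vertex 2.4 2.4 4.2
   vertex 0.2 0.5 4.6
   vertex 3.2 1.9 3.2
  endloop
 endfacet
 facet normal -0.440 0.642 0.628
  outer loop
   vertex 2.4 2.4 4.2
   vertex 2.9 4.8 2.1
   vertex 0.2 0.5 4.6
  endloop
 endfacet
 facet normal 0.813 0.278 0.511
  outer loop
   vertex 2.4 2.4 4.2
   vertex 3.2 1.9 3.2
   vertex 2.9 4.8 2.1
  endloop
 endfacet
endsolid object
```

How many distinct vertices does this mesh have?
5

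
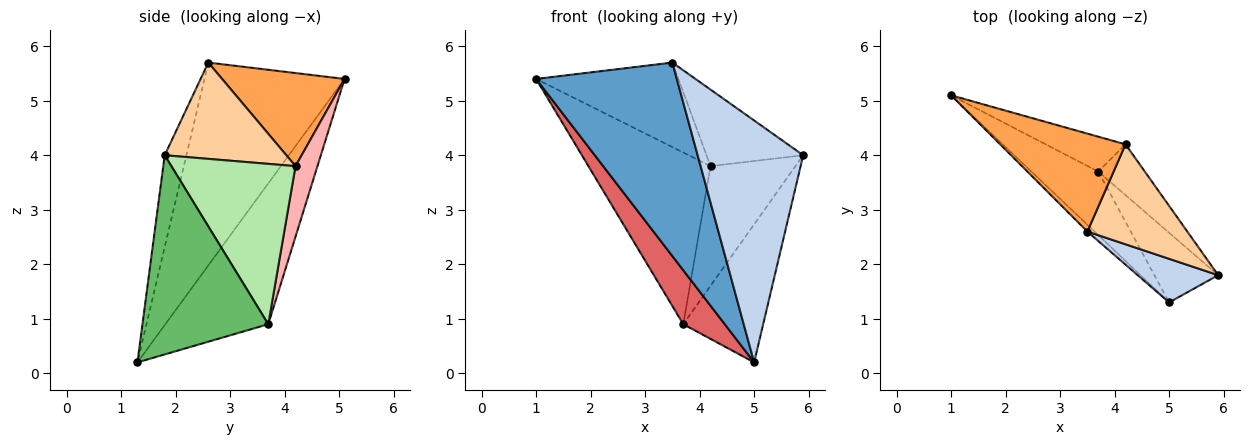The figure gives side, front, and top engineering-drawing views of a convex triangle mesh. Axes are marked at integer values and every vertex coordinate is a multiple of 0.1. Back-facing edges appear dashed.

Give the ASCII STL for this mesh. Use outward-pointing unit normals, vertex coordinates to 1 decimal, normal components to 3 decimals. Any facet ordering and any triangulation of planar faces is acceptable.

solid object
 facet normal -0.705 -0.708 -0.025
  outer loop
   vertex 3.5 2.6 5.7
   vertex 1.0 5.1 5.4
   vertex 5.0 1.3 0.2
  endloop
 endfacet
 facet normal -0.198 -0.965 0.174
  outer loop
   vertex 3.5 2.6 5.7
   vertex 5.0 1.3 0.2
   vertex 5.9 1.8 4.0
  endloop
 endfacet
 facet normal 0.490 0.569 0.660
  outer loop
   vertex 4.2 4.2 3.8
   vertex 1.0 5.1 5.4
   vertex 3.5 2.6 5.7
  endloop
 endfacet
 facet normal 0.608 0.483 0.631
  outer loop
   vertex 4.2 4.2 3.8
   vertex 3.5 2.6 5.7
   vertex 5.9 1.8 4.0
  endloop
 endfacet
 facet normal 0.815 0.518 -0.261
  outer loop
   vertex 3.7 3.7 0.9
   vertex 5.9 1.8 4.0
   vertex 5.0 1.3 0.2
  endloop
 endfacet
 facet normal 0.803 0.549 -0.233
  outer loop
   vertex 3.7 3.7 0.9
   vertex 4.2 4.2 3.8
   vertex 5.9 1.8 4.0
  endloop
 endfacet
 facet normal -0.849 -0.342 -0.403
  outer loop
   vertex 3.7 3.7 0.9
   vertex 5.0 1.3 0.2
   vertex 1.0 5.1 5.4
  endloop
 endfacet
 facet normal 0.173 0.965 -0.196
  outer loop
   vertex 3.7 3.7 0.9
   vertex 1.0 5.1 5.4
   vertex 4.2 4.2 3.8
  endloop
 endfacet
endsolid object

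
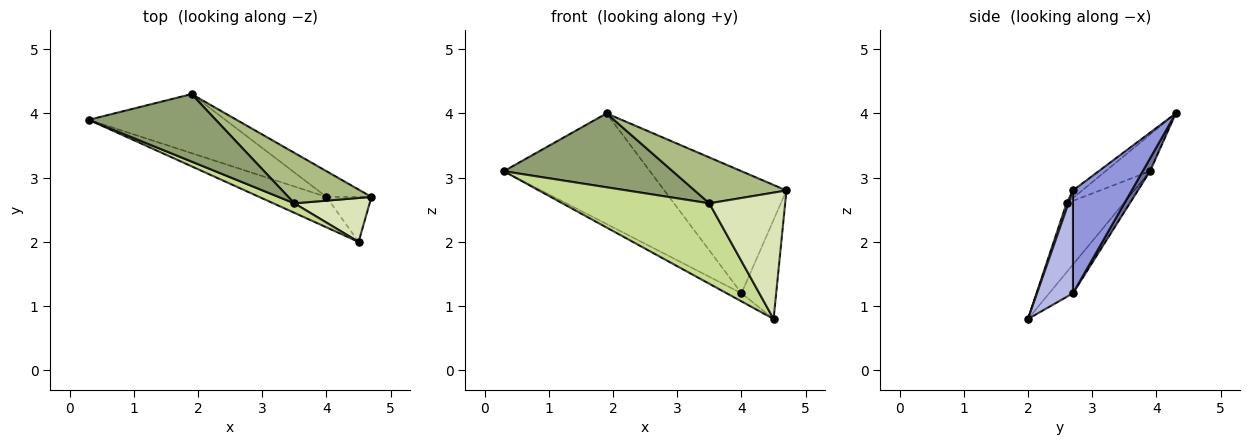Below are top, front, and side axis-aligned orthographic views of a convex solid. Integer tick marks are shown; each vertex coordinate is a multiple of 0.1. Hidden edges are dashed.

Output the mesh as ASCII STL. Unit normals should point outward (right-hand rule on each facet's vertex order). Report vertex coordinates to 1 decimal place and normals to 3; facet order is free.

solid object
 facet normal 0.044 0.881 -0.470
  outer loop
   vertex 4.0 2.7 1.2
   vertex 0.3 3.9 3.1
   vertex 1.9 4.3 4.0
  endloop
 endfacet
 facet normal -0.382 0.238 -0.893
  outer loop
   vertex 4.0 2.7 1.2
   vertex 4.5 2.0 0.8
   vertex 0.3 3.9 3.1
  endloop
 endfacet
 facet normal 0.426 0.885 -0.186
  outer loop
   vertex 4.0 2.7 1.2
   vertex 1.9 4.3 4.0
   vertex 4.7 2.7 2.8
  endloop
 endfacet
 facet normal 0.687 0.662 -0.300
  outer loop
   vertex 4.0 2.7 1.2
   vertex 4.7 2.7 2.8
   vertex 4.5 2.0 0.8
  endloop
 endfacet
 facet normal -0.191 -0.725 0.662
  outer loop
   vertex 3.5 2.6 2.6
   vertex 1.9 4.3 4.0
   vertex 0.3 3.9 3.1
  endloop
 endfacet
 facet normal -0.067 -0.671 0.738
  outer loop
   vertex 3.5 2.6 2.6
   vertex 4.7 2.7 2.8
   vertex 1.9 4.3 4.0
  endloop
 endfacet
 facet normal -0.359 -0.927 0.109
  outer loop
   vertex 3.5 2.6 2.6
   vertex 0.3 3.9 3.1
   vertex 4.5 2.0 0.8
  endloop
 endfacet
 facet normal 0.024 -0.944 0.328
  outer loop
   vertex 3.5 2.6 2.6
   vertex 4.5 2.0 0.8
   vertex 4.7 2.7 2.8
  endloop
 endfacet
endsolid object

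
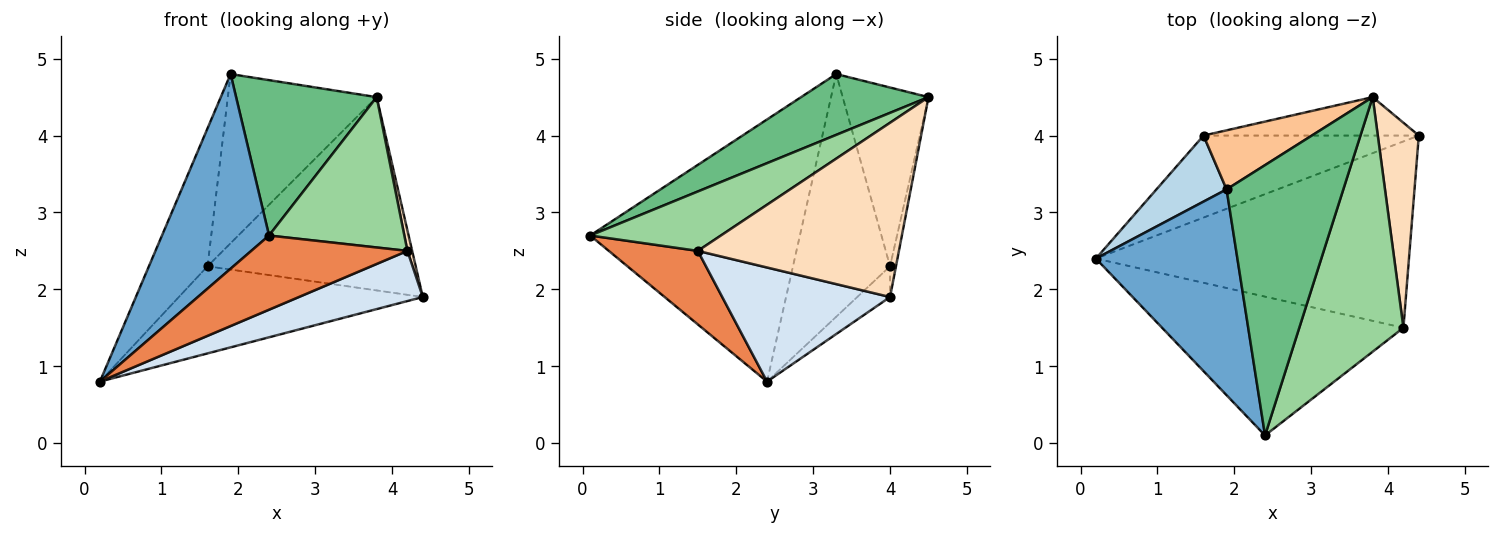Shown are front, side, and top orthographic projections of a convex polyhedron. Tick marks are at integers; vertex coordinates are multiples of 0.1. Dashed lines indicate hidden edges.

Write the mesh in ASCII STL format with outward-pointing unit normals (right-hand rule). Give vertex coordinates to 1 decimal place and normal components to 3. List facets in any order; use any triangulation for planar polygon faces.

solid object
 facet normal -0.803 -0.410 0.433
  outer loop
   vertex 1.9 3.3 4.8
   vertex 0.2 2.4 0.8
   vertex 2.4 0.1 2.7
  endloop
 endfacet
 facet normal -0.097 0.725 -0.682
  outer loop
   vertex 1.6 4.0 2.3
   vertex 4.4 4.0 1.9
   vertex 0.2 2.4 0.8
  endloop
 endfacet
 facet normal -0.831 0.502 0.240
  outer loop
   vertex 1.6 4.0 2.3
   vertex 0.2 2.4 0.8
   vertex 1.9 3.3 4.8
  endloop
 endfacet
 facet normal 0.332 -0.245 -0.911
  outer loop
   vertex 4.2 1.5 2.5
   vertex 0.2 2.4 0.8
   vertex 4.4 4.0 1.9
  endloop
 endfacet
 facet normal 0.260 -0.455 -0.852
  outer loop
   vertex 4.2 1.5 2.5
   vertex 2.4 0.1 2.7
   vertex 0.2 2.4 0.8
  endloop
 endfacet
 facet normal -0.028 0.980 -0.195
  outer loop
   vertex 3.8 4.5 4.5
   vertex 4.4 4.0 1.9
   vertex 1.6 4.0 2.3
  endloop
 endfacet
 facet normal -0.478 0.829 0.290
  outer loop
   vertex 3.8 4.5 4.5
   vertex 1.6 4.0 2.3
   vertex 1.9 3.3 4.8
  endloop
 endfacet
 facet normal 0.973 -0.023 0.229
  outer loop
   vertex 3.8 4.5 4.5
   vertex 4.2 1.5 2.5
   vertex 4.4 4.0 1.9
  endloop
 endfacet
 facet normal 0.412 -0.454 0.790
  outer loop
   vertex 3.8 4.5 4.5
   vertex 1.9 3.3 4.8
   vertex 2.4 0.1 2.7
  endloop
 endfacet
 facet normal 0.441 -0.456 0.773
  outer loop
   vertex 3.8 4.5 4.5
   vertex 2.4 0.1 2.7
   vertex 4.2 1.5 2.5
  endloop
 endfacet
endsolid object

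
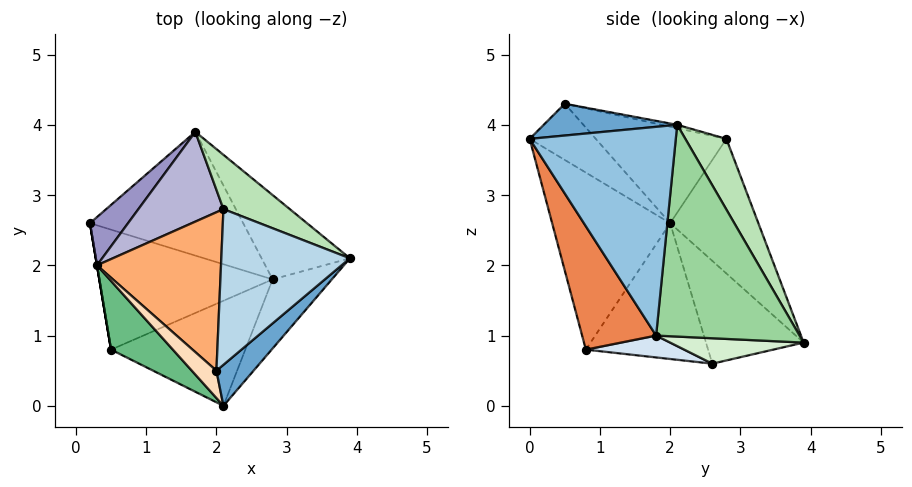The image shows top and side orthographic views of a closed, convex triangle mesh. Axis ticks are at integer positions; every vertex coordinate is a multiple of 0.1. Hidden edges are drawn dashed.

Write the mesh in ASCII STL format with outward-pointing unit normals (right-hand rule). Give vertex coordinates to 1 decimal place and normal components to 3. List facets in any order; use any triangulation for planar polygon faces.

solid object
 facet normal 0.550 -0.533 0.643
  outer loop
   vertex 2.0 0.5 4.3
   vertex 2.1 0.0 3.8
   vertex 3.9 2.1 4.0
  endloop
 endfacet
 facet normal 0.752 -0.624 -0.213
  outer loop
   vertex 2.8 1.8 1.0
   vertex 3.9 2.1 4.0
   vertex 2.1 0.0 3.8
  endloop
 endfacet
 facet normal -0.026 0.213 0.977
  outer loop
   vertex 2.1 2.8 3.8
   vertex 2.0 0.5 4.3
   vertex 3.9 2.1 4.0
  endloop
 endfacet
 facet normal 0.125 -0.089 -0.988
  outer loop
   vertex 0.5 0.8 0.8
   vertex 0.2 2.6 0.6
   vertex 2.8 1.8 1.0
  endloop
 endfacet
 facet normal 0.392 -0.815 -0.426
  outer loop
   vertex 0.5 0.8 0.8
   vertex 2.8 1.8 1.0
   vertex 2.1 0.0 3.8
  endloop
 endfacet
 facet normal -0.602 0.194 0.774
  outer loop
   vertex 0.3 2.0 2.6
   vertex 2.0 0.5 4.3
   vertex 2.1 2.8 3.8
  endloop
 endfacet
 facet normal -0.986 -0.164 0.000
  outer loop
   vertex 0.3 2.0 2.6
   vertex 0.2 2.6 0.6
   vertex 0.5 0.8 0.8
  endloop
 endfacet
 facet normal -0.791 -0.504 0.346
  outer loop
   vertex 0.3 2.0 2.6
   vertex 2.1 0.0 3.8
   vertex 2.0 0.5 4.3
  endloop
 endfacet
 facet normal -0.791 -0.546 0.276
  outer loop
   vertex 0.3 2.0 2.6
   vertex 0.5 0.8 0.8
   vertex 2.1 0.0 3.8
  endloop
 endfacet
 facet normal 0.837 0.422 -0.349
  outer loop
   vertex 1.7 3.9 0.9
   vertex 3.9 2.1 4.0
   vertex 2.8 1.8 1.0
  endloop
 endfacet
 facet normal 0.317 0.900 0.298
  outer loop
   vertex 1.7 3.9 0.9
   vertex 2.1 2.8 3.8
   vertex 3.9 2.1 4.0
  endloop
 endfacet
 facet normal 0.164 0.039 -0.986
  outer loop
   vertex 1.7 3.9 0.9
   vertex 2.8 1.8 1.0
   vertex 0.2 2.6 0.6
  endloop
 endfacet
 facet normal -0.662 0.708 0.245
  outer loop
   vertex 1.7 3.9 0.9
   vertex 0.2 2.6 0.6
   vertex 0.3 2.0 2.6
  endloop
 endfacet
 facet normal -0.568 0.740 0.359
  outer loop
   vertex 1.7 3.9 0.9
   vertex 0.3 2.0 2.6
   vertex 2.1 2.8 3.8
  endloop
 endfacet
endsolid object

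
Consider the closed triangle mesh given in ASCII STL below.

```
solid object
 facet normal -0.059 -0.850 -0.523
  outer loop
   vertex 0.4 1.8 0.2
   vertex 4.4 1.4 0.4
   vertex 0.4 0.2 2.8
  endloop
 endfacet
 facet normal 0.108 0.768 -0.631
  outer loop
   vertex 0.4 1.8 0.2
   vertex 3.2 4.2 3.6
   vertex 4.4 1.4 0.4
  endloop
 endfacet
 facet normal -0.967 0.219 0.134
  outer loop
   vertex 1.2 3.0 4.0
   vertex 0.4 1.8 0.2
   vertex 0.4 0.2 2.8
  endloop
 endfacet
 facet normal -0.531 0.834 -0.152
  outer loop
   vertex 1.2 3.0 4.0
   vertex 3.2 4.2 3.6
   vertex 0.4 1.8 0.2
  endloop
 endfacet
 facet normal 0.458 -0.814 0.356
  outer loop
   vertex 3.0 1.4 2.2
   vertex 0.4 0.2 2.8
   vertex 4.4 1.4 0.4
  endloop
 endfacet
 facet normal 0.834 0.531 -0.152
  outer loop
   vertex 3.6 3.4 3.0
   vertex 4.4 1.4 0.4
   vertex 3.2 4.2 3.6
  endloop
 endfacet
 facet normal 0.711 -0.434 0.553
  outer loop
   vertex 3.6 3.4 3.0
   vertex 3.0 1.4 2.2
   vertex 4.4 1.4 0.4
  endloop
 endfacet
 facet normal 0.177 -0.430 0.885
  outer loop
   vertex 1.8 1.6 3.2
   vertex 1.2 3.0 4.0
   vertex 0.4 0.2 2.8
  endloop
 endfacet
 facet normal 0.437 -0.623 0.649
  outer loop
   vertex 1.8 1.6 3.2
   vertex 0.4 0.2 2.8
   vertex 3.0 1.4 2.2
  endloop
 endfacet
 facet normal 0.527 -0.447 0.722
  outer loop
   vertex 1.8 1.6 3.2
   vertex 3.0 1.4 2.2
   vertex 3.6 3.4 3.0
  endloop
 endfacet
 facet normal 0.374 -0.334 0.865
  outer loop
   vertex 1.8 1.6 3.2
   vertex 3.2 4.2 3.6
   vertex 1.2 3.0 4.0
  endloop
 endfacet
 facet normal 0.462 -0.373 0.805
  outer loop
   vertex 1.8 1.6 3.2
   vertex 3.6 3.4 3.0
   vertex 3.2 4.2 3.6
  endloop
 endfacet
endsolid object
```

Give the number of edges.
18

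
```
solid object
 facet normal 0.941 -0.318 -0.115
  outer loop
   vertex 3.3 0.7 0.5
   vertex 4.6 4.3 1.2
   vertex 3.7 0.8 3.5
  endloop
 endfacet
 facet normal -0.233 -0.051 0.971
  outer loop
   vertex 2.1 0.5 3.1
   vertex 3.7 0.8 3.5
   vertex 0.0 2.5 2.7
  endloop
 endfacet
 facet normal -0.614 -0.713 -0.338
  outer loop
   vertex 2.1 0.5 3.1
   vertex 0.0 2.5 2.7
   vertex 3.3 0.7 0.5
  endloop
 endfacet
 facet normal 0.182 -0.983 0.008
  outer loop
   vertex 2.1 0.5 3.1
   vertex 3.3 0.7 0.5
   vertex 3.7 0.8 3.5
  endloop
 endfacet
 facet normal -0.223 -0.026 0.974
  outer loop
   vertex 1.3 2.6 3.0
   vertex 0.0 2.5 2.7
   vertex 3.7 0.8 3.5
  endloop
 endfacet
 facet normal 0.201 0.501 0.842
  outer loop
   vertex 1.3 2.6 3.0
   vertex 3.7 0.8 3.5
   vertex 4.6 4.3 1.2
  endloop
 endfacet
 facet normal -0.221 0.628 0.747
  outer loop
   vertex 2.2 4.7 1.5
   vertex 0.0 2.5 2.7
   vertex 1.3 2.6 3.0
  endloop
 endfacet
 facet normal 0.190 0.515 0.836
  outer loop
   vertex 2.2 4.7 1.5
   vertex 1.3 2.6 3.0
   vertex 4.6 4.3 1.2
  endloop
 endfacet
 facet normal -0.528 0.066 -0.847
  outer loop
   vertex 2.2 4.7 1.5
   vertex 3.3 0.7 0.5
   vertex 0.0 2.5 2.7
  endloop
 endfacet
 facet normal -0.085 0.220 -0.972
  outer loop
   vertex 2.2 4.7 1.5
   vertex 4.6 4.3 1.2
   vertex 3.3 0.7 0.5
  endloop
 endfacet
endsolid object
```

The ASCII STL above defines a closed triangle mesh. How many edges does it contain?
15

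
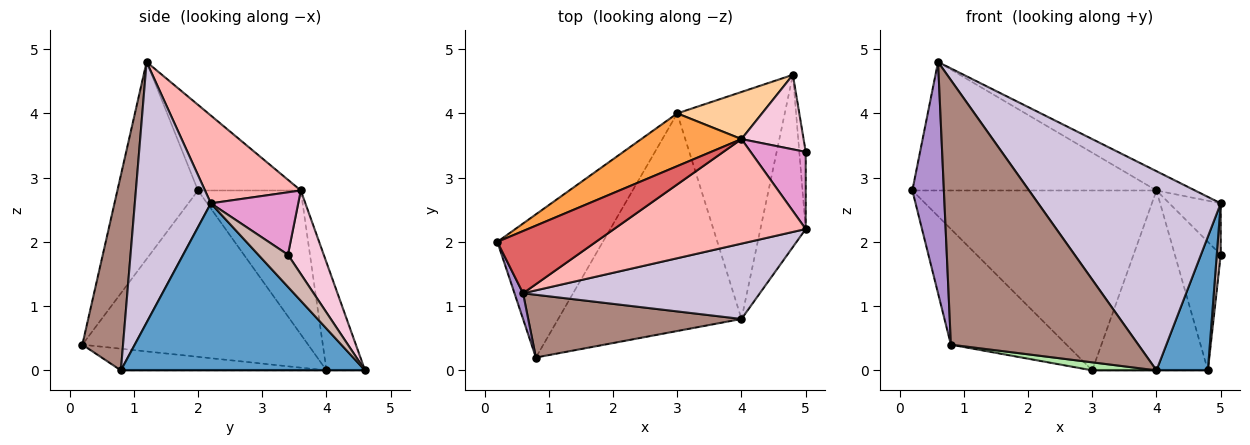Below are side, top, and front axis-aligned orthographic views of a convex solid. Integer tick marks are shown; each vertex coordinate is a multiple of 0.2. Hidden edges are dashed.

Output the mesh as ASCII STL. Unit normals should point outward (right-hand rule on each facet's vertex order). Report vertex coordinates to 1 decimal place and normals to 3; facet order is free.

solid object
 facet normal 0.946 -0.199 -0.257
  outer loop
   vertex 4.0 0.8 0.0
   vertex 4.8 4.6 0.0
   vertex 5.0 2.2 2.6
  endloop
 endfacet
 facet normal -0.775 0.397 -0.492
  outer loop
   vertex 3.0 4.0 0.0
   vertex 0.8 0.2 0.4
   vertex 0.2 2.0 2.8
  endloop
 endfacet
 facet normal -0.375 0.890 0.261
  outer loop
   vertex 3.0 4.0 0.0
   vertex 0.2 2.0 2.8
   vertex 4.0 3.6 2.8
  endloop
 endfacet
 facet normal -0.307 0.921 0.241
  outer loop
   vertex 3.0 4.0 0.0
   vertex 4.0 3.6 2.8
   vertex 4.8 4.6 0.0
  endloop
 endfacet
 facet normal 0.000 0.000 -1.000
  outer loop
   vertex 3.0 4.0 0.0
   vertex 4.8 4.6 0.0
   vertex 4.0 0.8 0.0
  endloop
 endfacet
 facet normal -0.117 -0.037 -0.992
  outer loop
   vertex 3.0 4.0 0.0
   vertex 4.0 0.8 0.0
   vertex 0.8 0.2 0.4
  endloop
 endfacet
 facet normal -0.354 0.842 0.408
  outer loop
   vertex 0.6 1.2 4.8
   vertex 4.0 3.6 2.8
   vertex 0.2 2.0 2.8
  endloop
 endfacet
 facet normal 0.411 0.165 0.897
  outer loop
   vertex 0.6 1.2 4.8
   vertex 5.0 2.2 2.6
   vertex 4.0 3.6 2.8
  endloop
 endfacet
 facet normal -0.930 -0.364 0.040
  outer loop
   vertex 0.6 1.2 4.8
   vertex 0.2 2.0 2.8
   vertex 0.8 0.2 0.4
  endloop
 endfacet
 facet normal 0.363 -0.872 0.330
  outer loop
   vertex 0.6 1.2 4.8
   vertex 4.0 0.8 0.0
   vertex 5.0 2.2 2.6
  endloop
 endfacet
 facet normal 0.207 -0.952 0.226
  outer loop
   vertex 0.6 1.2 4.8
   vertex 0.8 0.2 0.4
   vertex 4.0 0.8 0.0
  endloop
 endfacet
 facet normal 0.972 -0.130 -0.194
  outer loop
   vertex 5.0 3.4 1.8
   vertex 5.0 2.2 2.6
   vertex 4.8 4.6 0.0
  endloop
 endfacet
 facet normal 0.686 0.404 0.605
  outer loop
   vertex 5.0 3.4 1.8
   vertex 4.0 3.6 2.8
   vertex 5.0 2.2 2.6
  endloop
 endfacet
 facet normal 0.559 0.717 0.416
  outer loop
   vertex 5.0 3.4 1.8
   vertex 4.8 4.6 0.0
   vertex 4.0 3.6 2.8
  endloop
 endfacet
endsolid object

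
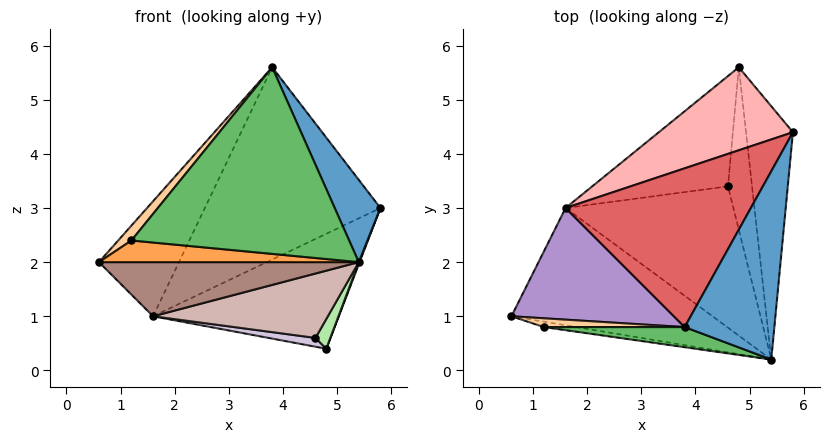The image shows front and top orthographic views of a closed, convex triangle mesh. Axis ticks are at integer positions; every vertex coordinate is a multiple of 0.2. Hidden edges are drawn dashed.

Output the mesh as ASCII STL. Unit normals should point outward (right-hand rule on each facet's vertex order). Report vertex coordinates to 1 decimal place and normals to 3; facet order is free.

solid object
 facet normal 0.886 -0.186 0.425
  outer loop
   vertex 3.8 0.8 5.6
   vertex 5.4 0.2 2.0
   vertex 5.8 4.4 3.0
  endloop
 endfacet
 facet normal 0.933 -0.003 -0.360
  outer loop
   vertex 4.8 5.6 0.4
   vertex 5.8 4.4 3.0
   vertex 5.4 0.2 2.0
  endloop
 endfacet
 facet normal -0.160 -0.958 -0.239
  outer loop
   vertex 1.2 0.8 2.4
   vertex 0.6 1.0 2.0
   vertex 5.4 0.2 2.0
  endloop
 endfacet
 facet normal -0.531 -0.730 0.431
  outer loop
   vertex 1.2 0.8 2.4
   vertex 3.8 0.8 5.6
   vertex 0.6 1.0 2.0
  endloop
 endfacet
 facet normal -0.131 -0.986 0.106
  outer loop
   vertex 1.2 0.8 2.4
   vertex 5.4 0.2 2.0
   vertex 3.8 0.8 5.6
  endloop
 endfacet
 facet normal 0.707 -0.128 -0.696
  outer loop
   vertex 4.6 3.4 0.6
   vertex 4.8 5.6 0.4
   vertex 5.4 0.2 2.0
  endloop
 endfacet
 facet normal -0.489 0.673 0.555
  outer loop
   vertex 1.6 3.0 1.0
   vertex 3.8 0.8 5.6
   vertex 5.8 4.4 3.0
  endloop
 endfacet
 facet normal -0.481 0.711 0.513
  outer loop
   vertex 1.6 3.0 1.0
   vertex 5.8 4.4 3.0
   vertex 4.8 5.6 0.4
  endloop
 endfacet
 facet normal -0.594 0.577 0.560
  outer loop
   vertex 1.6 3.0 1.0
   vertex 0.6 1.0 2.0
   vertex 3.8 0.8 5.6
  endloop
 endfacet
 facet normal -0.121 -0.079 -0.989
  outer loop
   vertex 1.6 3.0 1.0
   vertex 4.8 5.6 0.4
   vertex 4.6 3.4 0.6
  endloop
 endfacet
 facet normal -0.070 -0.418 -0.906
  outer loop
   vertex 1.6 3.0 1.0
   vertex 5.4 0.2 2.0
   vertex 0.6 1.0 2.0
  endloop
 endfacet
 facet normal -0.066 -0.414 -0.908
  outer loop
   vertex 1.6 3.0 1.0
   vertex 4.6 3.4 0.6
   vertex 5.4 0.2 2.0
  endloop
 endfacet
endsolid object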